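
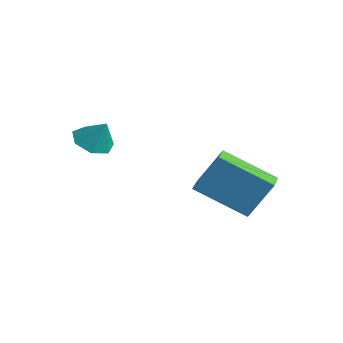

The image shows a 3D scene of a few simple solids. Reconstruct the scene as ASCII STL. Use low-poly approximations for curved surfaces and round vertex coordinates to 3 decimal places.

solid 
facet normal -0.480 -0.216 -0.850
outer loop
vertex -0.652 -2.797 -1.076
vertex -1.23 -2.393 -0.852
vertex -0.639 -2.177 -1.241
endloop
endfacet
facet normal 0.997 -0.002 0.071
outer loop
vertex -0.652 -2.797 -1.076
vertex -0.639 -2.177 -1.241
vertex -0.73 -2.167 0.032
endloop
endfacet
facet normal -0.480 -0.216 -0.850
outer loop
vertex -0.639 -2.177 -1.241
vertex -1.23 -2.393 -0.852
vertex -1.07 -1.719 -1.114
endloop
endfacet
facet normal 0.734 0.678 0.047
outer loop
vertex -0.639 -2.177 -1.241
vertex -1.07 -1.719 -1.114
vertex -0.73 -2.167 0.032
endloop
endfacet
facet normal -0.481 -0.216 -0.850
outer loop
vertex -1.07 -1.719 -1.114
vertex -1.23 -2.393 -0.852
vertex -1.622 -1.768 -0.789
endloop
endfacet
facet normal 0.113 0.936 0.333
outer loop
vertex -1.07 -1.719 -1.114
vertex -1.622 -1.768 -0.789
vertex -0.73 -2.167 0.032
endloop
endfacet
facet normal -0.480 -0.216 -0.850
outer loop
vertex -1.622 -1.768 -0.789
vertex -1.23 -2.393 -0.852
vertex -1.879 -2.288 -0.512
endloop
endfacet
facet normal -0.398 0.577 0.713
outer loop
vertex -1.622 -1.768 -0.789
vertex -1.879 -2.288 -0.512
vertex -0.73 -2.167 0.032
endloop
endfacet
facet normal -0.480 -0.216 -0.850
outer loop
vertex -1.879 -2.288 -0.512
vertex -1.23 -2.393 -0.852
vertex -1.647 -2.886 -0.491
endloop
endfacet
facet normal -0.413 -0.129 0.901
outer loop
vertex -1.879 -2.288 -0.512
vertex -1.647 -2.886 -0.491
vertex -0.73 -2.167 0.032
endloop
endfacet
facet normal -0.481 -0.216 -0.850
outer loop
vertex -1.647 -2.886 -0.491
vertex -1.23 -2.393 -0.852
vertex -1.101 -3.113 -0.742
endloop
endfacet
facet normal 0.078 -0.649 0.756
outer loop
vertex -1.647 -2.886 -0.491
vertex -1.101 -3.113 -0.742
vertex -0.73 -2.167 0.032
endloop
endfacet
facet normal -0.480 -0.216 -0.850
outer loop
vertex -1.101 -3.113 -0.742
vertex -1.23 -2.393 -0.852
vertex -0.652 -2.797 -1.076
endloop
endfacet
facet normal 0.706 -0.593 0.387
outer loop
vertex -1.101 -3.113 -0.742
vertex -0.652 -2.797 -1.076
vertex -0.73 -2.167 0.032
endloop
endfacet
facet normal -0.638 -0.588 0.496
outer loop
vertex 1.875 0.304 -1.062
vertex 1.159 0.956 -1.21
vertex 1.494 -0.422 -2.412
endloop
endfacet
facet normal 0.731 -0.665 0.151
outer loop
vertex 2.801 0.784 -3.43
vertex 1.875 0.304 -1.062
vertex 1.494 -0.422 -2.412
endloop
endfacet
facet normal -0.638 -0.589 0.497
outer loop
vertex 1.494 -0.422 -2.412
vertex 1.159 0.956 -1.21
vertex 0.777 0.23 -2.56
endloop
endfacet
facet normal -0.242 -0.460 -0.855
outer loop
vertex 0.777 0.23 -2.56
vertex 2.801 0.784 -3.43
vertex 1.494 -0.422 -2.412
endloop
endfacet
facet normal 0.242 0.459 0.855
outer loop
vertex 1.875 0.304 -1.062
vertex 2.466 2.162 -2.228
vertex 1.159 0.956 -1.21
endloop
endfacet
facet normal 0.731 -0.665 0.151
outer loop
vertex 3.183 1.51 -2.08
vertex 1.875 0.304 -1.062
vertex 2.801 0.784 -3.43
endloop
endfacet
facet normal 0.241 0.460 0.855
outer loop
vertex 3.183 1.51 -2.08
vertex 2.466 2.162 -2.228
vertex 1.875 0.304 -1.062
endloop
endfacet
facet normal -0.731 0.665 -0.151
outer loop
vertex 1.159 0.956 -1.21
vertex 2.466 2.162 -2.228
vertex 0.777 0.23 -2.56
endloop
endfacet
facet normal -0.242 -0.459 -0.855
outer loop
vertex 2.085 1.436 -3.578
vertex 2.801 0.784 -3.43
vertex 0.777 0.23 -2.56
endloop
endfacet
facet normal -0.731 0.665 -0.151
outer loop
vertex 0.777 0.23 -2.56
vertex 2.466 2.162 -2.228
vertex 2.085 1.436 -3.578
endloop
endfacet
facet normal 0.638 0.588 -0.497
outer loop
vertex 2.085 1.436 -3.578
vertex 3.183 1.51 -2.08
vertex 2.801 0.784 -3.43
endloop
endfacet
facet normal 0.638 0.589 -0.497
outer loop
vertex 2.466 2.162 -2.228
vertex 3.183 1.51 -2.08
vertex 2.085 1.436 -3.578
endloop
endfacet

endsolid


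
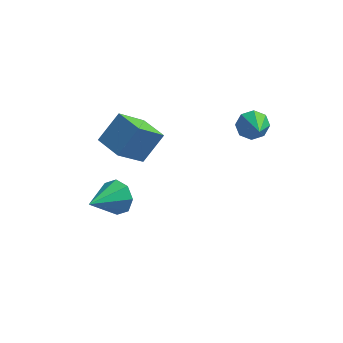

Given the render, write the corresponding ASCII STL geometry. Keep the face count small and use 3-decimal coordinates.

solid 
facet normal 0.422 0.801 -0.425
outer loop
vertex -1.948 -3.053 -0.758
vertex -2.423 -3.217 -1.54
vertex -2.579 -2.725 -0.767
endloop
endfacet
facet normal -0.006 0.015 1.000
outer loop
vertex -1.948 -3.053 -0.758
vertex -2.579 -2.725 -0.767
vertex -3.217 -4.723 -0.74
endloop
endfacet
facet normal 0.422 0.801 -0.425
outer loop
vertex -2.579 -2.725 -0.767
vertex -2.423 -3.217 -1.54
vertex -3.119 -2.685 -1.228
endloop
endfacet
facet normal -0.626 0.210 0.751
outer loop
vertex -2.579 -2.725 -0.767
vertex -3.119 -2.685 -1.228
vertex -3.217 -4.723 -0.74
endloop
endfacet
facet normal 0.422 0.801 -0.425
outer loop
vertex -3.119 -2.685 -1.228
vertex -2.423 -3.217 -1.54
vertex -3.252 -2.957 -1.873
endloop
endfacet
facet normal -0.982 0.087 0.166
outer loop
vertex -3.119 -2.685 -1.228
vertex -3.252 -2.957 -1.873
vertex -3.217 -4.723 -0.74
endloop
endfacet
facet normal 0.422 0.800 -0.426
outer loop
vertex -3.252 -2.957 -1.873
vertex -2.423 -3.217 -1.54
vertex -2.899 -3.382 -2.322
endloop
endfacet
facet normal -0.866 -0.282 -0.413
outer loop
vertex -3.252 -2.957 -1.873
vertex -2.899 -3.382 -2.322
vertex -3.217 -4.723 -0.74
endloop
endfacet
facet normal 0.422 0.801 -0.426
outer loop
vertex -2.899 -3.382 -2.322
vertex -2.423 -3.217 -1.54
vertex -2.267 -3.71 -2.313
endloop
endfacet
facet normal -0.344 -0.681 -0.646
outer loop
vertex -2.899 -3.382 -2.322
vertex -2.267 -3.71 -2.313
vertex -3.217 -4.723 -0.74
endloop
endfacet
facet normal 0.423 0.800 -0.425
outer loop
vertex -2.267 -3.71 -2.313
vertex -2.423 -3.217 -1.54
vertex -1.727 -3.75 -1.851
endloop
endfacet
facet normal 0.275 -0.875 -0.397
outer loop
vertex -2.267 -3.71 -2.313
vertex -1.727 -3.75 -1.851
vertex -3.217 -4.723 -0.74
endloop
endfacet
facet normal 0.423 0.800 -0.425
outer loop
vertex -1.727 -3.75 -1.851
vertex -2.423 -3.217 -1.54
vertex -1.595 -3.478 -1.207
endloop
endfacet
facet normal 0.632 -0.752 0.188
outer loop
vertex -1.727 -3.75 -1.851
vertex -1.595 -3.478 -1.207
vertex -3.217 -4.723 -0.74
endloop
endfacet
facet normal 0.423 0.800 -0.425
outer loop
vertex -1.595 -3.478 -1.207
vertex -2.423 -3.217 -1.54
vertex -1.948 -3.053 -0.758
endloop
endfacet
facet normal 0.515 -0.383 0.767
outer loop
vertex -1.595 -3.478 -1.207
vertex -1.948 -3.053 -0.758
vertex -3.217 -4.723 -0.74
endloop
endfacet
facet normal -0.421 -0.575 0.702
outer loop
vertex -1.773 -1.778 2.281
vertex -2.936 -0.929 2.278
vertex -2.47 -2.737 1.077
endloop
endfacet
facet normal 0.808 -0.590 0.002
outer loop
vertex -1.644 -1.611 -0.298
vertex -1.773 -1.778 2.281
vertex -2.47 -2.737 1.077
endloop
endfacet
facet normal -0.421 -0.575 0.702
outer loop
vertex -2.47 -2.737 1.077
vertex -2.936 -0.929 2.278
vertex -3.633 -1.888 1.074
endloop
endfacet
facet normal -0.412 -0.568 -0.713
outer loop
vertex -3.633 -1.888 1.074
vertex -1.644 -1.611 -0.298
vertex -2.47 -2.737 1.077
endloop
endfacet
facet normal 0.412 0.568 0.713
outer loop
vertex -1.773 -1.778 2.281
vertex -2.11 0.197 0.903
vertex -2.936 -0.929 2.278
endloop
endfacet
facet normal 0.808 -0.590 0.002
outer loop
vertex -0.947 -0.652 0.906
vertex -1.773 -1.778 2.281
vertex -1.644 -1.611 -0.298
endloop
endfacet
facet normal 0.412 0.568 0.713
outer loop
vertex -0.947 -0.652 0.906
vertex -2.11 0.197 0.903
vertex -1.773 -1.778 2.281
endloop
endfacet
facet normal -0.808 0.590 -0.002
outer loop
vertex -2.936 -0.929 2.278
vertex -2.11 0.197 0.903
vertex -3.633 -1.888 1.074
endloop
endfacet
facet normal -0.412 -0.568 -0.713
outer loop
vertex -2.807 -0.762 -0.301
vertex -1.644 -1.611 -0.298
vertex -3.633 -1.888 1.074
endloop
endfacet
facet normal -0.808 0.590 -0.002
outer loop
vertex -3.633 -1.888 1.074
vertex -2.11 0.197 0.903
vertex -2.807 -0.762 -0.301
endloop
endfacet
facet normal 0.421 0.575 -0.702
outer loop
vertex -2.807 -0.762 -0.301
vertex -0.947 -0.652 0.906
vertex -1.644 -1.611 -0.298
endloop
endfacet
facet normal 0.421 0.575 -0.702
outer loop
vertex -2.11 0.197 0.903
vertex -0.947 -0.652 0.906
vertex -2.807 -0.762 -0.301
endloop
endfacet
facet normal -0.368 0.776 -0.512
outer loop
vertex 3.548 -0.43 1.832
vertex 2.997 -0.332 2.376
vertex 3.72 -0.06 2.269
endloop
endfacet
facet normal 0.957 -0.219 -0.191
outer loop
vertex 3.548 -0.43 1.832
vertex 3.72 -0.06 2.269
vertex 3.563 -1.528 3.164
endloop
endfacet
facet normal -0.368 0.776 -0.512
outer loop
vertex 3.72 -0.06 2.269
vertex 2.997 -0.332 2.376
vertex 3.469 0.15 2.768
endloop
endfacet
facet normal 0.907 0.144 0.396
outer loop
vertex 3.72 -0.06 2.269
vertex 3.469 0.15 2.768
vertex 3.563 -1.528 3.164
endloop
endfacet
facet normal -0.368 0.776 -0.512
outer loop
vertex 3.469 0.15 2.768
vertex 2.997 -0.332 2.376
vertex 2.941 0.077 3.037
endloop
endfacet
facet normal 0.416 0.231 0.879
outer loop
vertex 3.469 0.15 2.768
vertex 2.941 0.077 3.037
vertex 3.563 -1.528 3.164
endloop
endfacet
facet normal -0.368 0.777 -0.512
outer loop
vertex 2.941 0.077 3.037
vertex 2.997 -0.332 2.376
vertex 2.446 -0.235 2.919
endloop
endfacet
facet normal -0.226 -0.010 0.974
outer loop
vertex 2.941 0.077 3.037
vertex 2.446 -0.235 2.919
vertex 3.563 -1.528 3.164
endloop
endfacet
facet normal -0.368 0.776 -0.512
outer loop
vertex 2.446 -0.235 2.919
vertex 2.997 -0.332 2.376
vertex 2.274 -0.604 2.483
endloop
endfacet
facet normal -0.645 -0.439 0.626
outer loop
vertex 2.446 -0.235 2.919
vertex 2.274 -0.604 2.483
vertex 3.563 -1.528 3.164
endloop
endfacet
facet normal -0.368 0.776 -0.512
outer loop
vertex 2.274 -0.604 2.483
vertex 2.997 -0.332 2.376
vertex 2.525 -0.814 1.984
endloop
endfacet
facet normal -0.595 -0.802 0.038
outer loop
vertex 2.274 -0.604 2.483
vertex 2.525 -0.814 1.984
vertex 3.563 -1.528 3.164
endloop
endfacet
facet normal -0.368 0.776 -0.512
outer loop
vertex 2.525 -0.814 1.984
vertex 2.997 -0.332 2.376
vertex 3.053 -0.742 1.714
endloop
endfacet
facet normal -0.106 -0.889 -0.445
outer loop
vertex 2.525 -0.814 1.984
vertex 3.053 -0.742 1.714
vertex 3.563 -1.528 3.164
endloop
endfacet
facet normal -0.367 0.776 -0.512
outer loop
vertex 3.053 -0.742 1.714
vertex 2.997 -0.332 2.376
vertex 3.548 -0.43 1.832
endloop
endfacet
facet normal 0.537 -0.648 -0.540
outer loop
vertex 3.053 -0.742 1.714
vertex 3.548 -0.43 1.832
vertex 3.563 -1.528 3.164
endloop
endfacet

endsolid


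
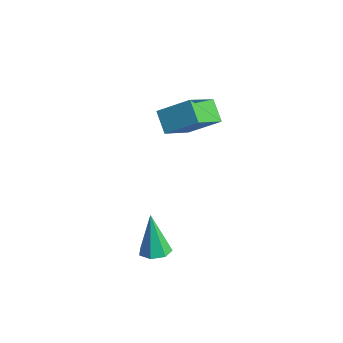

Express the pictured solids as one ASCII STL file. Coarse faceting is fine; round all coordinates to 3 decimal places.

solid 
facet normal 0.206 -0.006 -0.978
outer loop
vertex 3.62 -3.037 -1.895
vertex 3.177 -2.614 -1.991
vertex 3.777 -2.524 -1.865
endloop
endfacet
facet normal 0.833 -0.283 0.476
outer loop
vertex 3.62 -3.037 -1.895
vertex 3.777 -2.524 -1.865
vertex 2.803 -2.606 -0.209
endloop
endfacet
facet normal 0.206 -0.004 -0.979
outer loop
vertex 3.777 -2.524 -1.865
vertex 3.177 -2.614 -1.991
vertex 3.482 -2.078 -1.929
endloop
endfacet
facet normal 0.715 0.537 0.447
outer loop
vertex 3.777 -2.524 -1.865
vertex 3.482 -2.078 -1.929
vertex 2.803 -2.606 -0.209
endloop
endfacet
facet normal 0.205 -0.004 -0.979
outer loop
vertex 3.482 -2.078 -1.929
vertex 3.177 -2.614 -1.991
vertex 2.958 -2.036 -2.039
endloop
endfacet
facet normal 0.014 0.954 0.298
outer loop
vertex 3.482 -2.078 -1.929
vertex 2.958 -2.036 -2.039
vertex 2.803 -2.606 -0.209
endloop
endfacet
facet normal 0.205 -0.004 -0.979
outer loop
vertex 2.958 -2.036 -2.039
vertex 3.177 -2.614 -1.991
vertex 2.598 -2.43 -2.113
endloop
endfacet
facet normal -0.744 0.653 0.140
outer loop
vertex 2.958 -2.036 -2.039
vertex 2.598 -2.43 -2.113
vertex 2.803 -2.606 -0.209
endloop
endfacet
facet normal 0.204 -0.006 -0.979
outer loop
vertex 2.598 -2.43 -2.113
vertex 3.177 -2.614 -1.991
vertex 2.674 -2.962 -2.094
endloop
endfacet
facet normal -0.986 -0.138 0.093
outer loop
vertex 2.598 -2.43 -2.113
vertex 2.674 -2.962 -2.094
vertex 2.803 -2.606 -0.209
endloop
endfacet
facet normal 0.204 -0.005 -0.979
outer loop
vertex 2.674 -2.962 -2.094
vertex 3.177 -2.614 -1.991
vertex 3.129 -3.232 -1.998
endloop
endfacet
facet normal -0.530 -0.826 0.192
outer loop
vertex 2.674 -2.962 -2.094
vertex 3.129 -3.232 -1.998
vertex 2.803 -2.606 -0.209
endloop
endfacet
facet normal 0.207 -0.005 -0.978
outer loop
vertex 3.129 -3.232 -1.998
vertex 3.177 -2.614 -1.991
vertex 3.62 -3.037 -1.895
endloop
endfacet
facet normal 0.278 -0.890 0.362
outer loop
vertex 3.129 -3.232 -1.998
vertex 3.62 -3.037 -1.895
vertex 2.803 -2.606 -0.209
endloop
endfacet
facet normal -0.754 0.078 0.652
outer loop
vertex -0.963 1.024 2.261
vertex -1.555 2.363 1.416
vertex -1.846 0.062 1.355
endloop
endfacet
facet normal 0.351 -0.792 0.500
outer loop
vertex -1.025 -0.023 0.644
vertex -0.963 1.024 2.261
vertex -1.846 0.062 1.355
endloop
endfacet
facet normal -0.753 0.078 0.653
outer loop
vertex -1.846 0.062 1.355
vertex -1.555 2.363 1.416
vertex -2.439 1.4 0.511
endloop
endfacet
facet normal -0.556 -0.606 -0.569
outer loop
vertex -2.439 1.4 0.511
vertex -1.025 -0.023 0.644
vertex -1.846 0.062 1.355
endloop
endfacet
facet normal 0.556 0.605 0.570
outer loop
vertex -0.963 1.024 2.261
vertex -0.734 2.278 0.705
vertex -1.555 2.363 1.416
endloop
endfacet
facet normal 0.352 -0.792 0.499
outer loop
vertex -0.141 0.94 1.549
vertex -0.963 1.024 2.261
vertex -1.025 -0.023 0.644
endloop
endfacet
facet normal 0.555 0.606 0.570
outer loop
vertex -0.141 0.94 1.549
vertex -0.734 2.278 0.705
vertex -0.963 1.024 2.261
endloop
endfacet
facet normal -0.351 0.792 -0.500
outer loop
vertex -1.555 2.363 1.416
vertex -0.734 2.278 0.705
vertex -2.439 1.4 0.511
endloop
endfacet
facet normal -0.556 -0.605 -0.570
outer loop
vertex -1.617 1.316 -0.201
vertex -1.025 -0.023 0.644
vertex -2.439 1.4 0.511
endloop
endfacet
facet normal -0.351 0.792 -0.499
outer loop
vertex -2.439 1.4 0.511
vertex -0.734 2.278 0.705
vertex -1.617 1.316 -0.201
endloop
endfacet
facet normal 0.754 -0.079 -0.653
outer loop
vertex -1.617 1.316 -0.201
vertex -0.141 0.94 1.549
vertex -1.025 -0.023 0.644
endloop
endfacet
facet normal 0.754 -0.077 -0.652
outer loop
vertex -0.734 2.278 0.705
vertex -0.141 0.94 1.549
vertex -1.617 1.316 -0.201
endloop
endfacet

endsolid


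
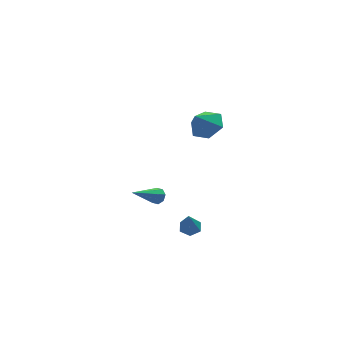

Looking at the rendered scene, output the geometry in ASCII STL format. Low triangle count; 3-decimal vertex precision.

solid 
facet normal 0.545 0.369 -0.753
outer loop
vertex 3.278 -1.011 3.457
vertex 2.637 -0.368 3.308
vertex 3.329 -0.201 3.891
endloop
endfacet
facet normal 0.396 -0.453 0.799
outer loop
vertex 3.278 -1.011 3.457
vertex 3.329 -0.201 3.891
vertex 1.983 -0.812 4.212
endloop
endfacet
facet normal 0.545 0.370 -0.753
outer loop
vertex 3.329 -0.201 3.891
vertex 2.637 -0.368 3.308
vertex 2.687 0.441 3.742
endloop
endfacet
facet normal 0.087 0.307 0.948
outer loop
vertex 3.329 -0.201 3.891
vertex 2.687 0.441 3.742
vertex 1.983 -0.812 4.212
endloop
endfacet
facet normal 0.544 0.370 -0.753
outer loop
vertex 2.687 0.441 3.742
vertex 2.637 -0.368 3.308
vertex 1.995 0.274 3.16
endloop
endfacet
facet normal -0.610 0.555 0.566
outer loop
vertex 2.687 0.441 3.742
vertex 1.995 0.274 3.16
vertex 1.983 -0.812 4.212
endloop
endfacet
facet normal 0.544 0.370 -0.753
outer loop
vertex 1.995 0.274 3.16
vertex 2.637 -0.368 3.308
vertex 1.944 -0.535 2.726
endloop
endfacet
facet normal -0.998 0.044 0.034
outer loop
vertex 1.995 0.274 3.16
vertex 1.944 -0.535 2.726
vertex 1.983 -0.812 4.212
endloop
endfacet
facet normal 0.544 0.369 -0.754
outer loop
vertex 1.944 -0.535 2.726
vertex 2.637 -0.368 3.308
vertex 2.586 -1.178 2.874
endloop
endfacet
facet normal -0.690 -0.715 -0.115
outer loop
vertex 1.944 -0.535 2.726
vertex 2.586 -1.178 2.874
vertex 1.983 -0.812 4.212
endloop
endfacet
facet normal 0.545 0.369 -0.753
outer loop
vertex 2.586 -1.178 2.874
vertex 2.637 -0.368 3.308
vertex 3.278 -1.011 3.457
endloop
endfacet
facet normal 0.008 -0.964 0.267
outer loop
vertex 2.586 -1.178 2.874
vertex 3.278 -1.011 3.457
vertex 1.983 -0.812 4.212
endloop
endfacet
facet normal 0.141 0.523 -0.841
outer loop
vertex 2.317 -0.655 -3.28
vertex 1.792 -0.791 -3.453
vertex 1.877 -0.319 -3.145
endloop
endfacet
facet normal 0.551 0.435 0.713
outer loop
vertex 2.317 -0.655 -3.28
vertex 1.877 -0.319 -3.145
vertex 1.568 -1.629 -2.107
endloop
endfacet
facet normal 0.139 0.524 -0.841
outer loop
vertex 1.877 -0.319 -3.145
vertex 1.792 -0.791 -3.453
vertex 1.351 -0.456 -3.317
endloop
endfacet
facet normal -0.385 0.627 0.677
outer loop
vertex 1.877 -0.319 -3.145
vertex 1.351 -0.456 -3.317
vertex 1.568 -1.629 -2.107
endloop
endfacet
facet normal 0.139 0.524 -0.841
outer loop
vertex 1.351 -0.456 -3.317
vertex 1.792 -0.791 -3.453
vertex 1.266 -0.928 -3.625
endloop
endfacet
facet normal -0.977 0.038 0.212
outer loop
vertex 1.351 -0.456 -3.317
vertex 1.266 -0.928 -3.625
vertex 1.568 -1.629 -2.107
endloop
endfacet
facet normal 0.139 0.523 -0.841
outer loop
vertex 1.266 -0.928 -3.625
vertex 1.792 -0.791 -3.453
vertex 1.706 -1.263 -3.761
endloop
endfacet
facet normal -0.633 -0.743 -0.217
outer loop
vertex 1.266 -0.928 -3.625
vertex 1.706 -1.263 -3.761
vertex 1.568 -1.629 -2.107
endloop
endfacet
facet normal 0.141 0.523 -0.841
outer loop
vertex 1.706 -1.263 -3.761
vertex 1.792 -0.791 -3.453
vertex 2.232 -1.127 -3.588
endloop
endfacet
facet normal 0.302 -0.936 -0.182
outer loop
vertex 1.706 -1.263 -3.761
vertex 2.232 -1.127 -3.588
vertex 1.568 -1.629 -2.107
endloop
endfacet
facet normal 0.141 0.523 -0.841
outer loop
vertex 2.232 -1.127 -3.588
vertex 1.792 -0.791 -3.453
vertex 2.317 -0.655 -3.28
endloop
endfacet
facet normal 0.894 -0.346 0.284
outer loop
vertex 2.232 -1.127 -3.588
vertex 2.317 -0.655 -3.28
vertex 1.568 -1.629 -2.107
endloop
endfacet
facet normal 0.717 0.479 -0.506
outer loop
vertex 0.82 1.574 -2.204
vertex 0.558 1.52 -2.626
vertex 0.581 1.866 -2.266
endloop
endfacet
facet normal 0.133 0.309 0.942
outer loop
vertex 0.82 1.574 -2.204
vertex 0.581 1.866 -2.266
vertex -0.818 0.6 -1.654
endloop
endfacet
facet normal 0.717 0.479 -0.506
outer loop
vertex 0.581 1.866 -2.266
vertex 0.558 1.52 -2.626
vertex 0.328 1.956 -2.539
endloop
endfacet
facet normal -0.384 0.710 0.590
outer loop
vertex 0.581 1.866 -2.266
vertex 0.328 1.956 -2.539
vertex -0.818 0.6 -1.654
endloop
endfacet
facet normal 0.717 0.479 -0.507
outer loop
vertex 0.328 1.956 -2.539
vertex 0.558 1.52 -2.626
vertex 0.21 1.79 -2.863
endloop
endfacet
facet normal -0.776 0.630 -0.040
outer loop
vertex 0.328 1.956 -2.539
vertex 0.21 1.79 -2.863
vertex -0.818 0.6 -1.654
endloop
endfacet
facet normal 0.717 0.479 -0.506
outer loop
vertex 0.21 1.79 -2.863
vertex 0.558 1.52 -2.626
vertex 0.296 1.466 -3.048
endloop
endfacet
facet normal -0.809 0.114 -0.576
outer loop
vertex 0.21 1.79 -2.863
vertex 0.296 1.466 -3.048
vertex -0.818 0.6 -1.654
endloop
endfacet
facet normal 0.717 0.479 -0.506
outer loop
vertex 0.296 1.466 -3.048
vertex 0.558 1.52 -2.626
vertex 0.535 1.174 -2.986
endloop
endfacet
facet normal -0.468 -0.533 -0.705
outer loop
vertex 0.296 1.466 -3.048
vertex 0.535 1.174 -2.986
vertex -0.818 0.6 -1.654
endloop
endfacet
facet normal 0.716 0.480 -0.507
outer loop
vertex 0.535 1.174 -2.986
vertex 0.558 1.52 -2.626
vertex 0.788 1.085 -2.713
endloop
endfacet
facet normal 0.050 -0.935 -0.352
outer loop
vertex 0.535 1.174 -2.986
vertex 0.788 1.085 -2.713
vertex -0.818 0.6 -1.654
endloop
endfacet
facet normal 0.717 0.480 -0.506
outer loop
vertex 0.788 1.085 -2.713
vertex 0.558 1.52 -2.626
vertex 0.906 1.25 -2.389
endloop
endfacet
facet normal 0.440 -0.855 0.275
outer loop
vertex 0.788 1.085 -2.713
vertex 0.906 1.25 -2.389
vertex -0.818 0.6 -1.654
endloop
endfacet
facet normal 0.717 0.479 -0.506
outer loop
vertex 0.906 1.25 -2.389
vertex 0.558 1.52 -2.626
vertex 0.82 1.574 -2.204
endloop
endfacet
facet normal 0.474 -0.338 0.813
outer loop
vertex 0.906 1.25 -2.389
vertex 0.82 1.574 -2.204
vertex -0.818 0.6 -1.654
endloop
endfacet

endsolid


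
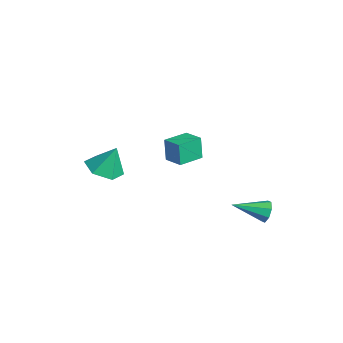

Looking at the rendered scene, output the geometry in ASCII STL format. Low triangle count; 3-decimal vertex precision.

solid 
facet normal -0.131 -0.378 -0.917
outer loop
vertex -2.737 -2.771 0.407
vertex -3.336 -2.028 0.186
vertex -2.374 -1.948 0.016
endloop
endfacet
facet normal 0.862 -0.150 0.484
outer loop
vertex -2.737 -2.771 0.407
vertex -2.374 -1.948 0.016
vertex -3.144 -1.472 1.534
endloop
endfacet
facet normal -0.131 -0.377 -0.917
outer loop
vertex -2.374 -1.948 0.016
vertex -3.336 -2.028 0.186
vertex -2.974 -1.205 -0.204
endloop
endfacet
facet normal 0.741 0.649 0.172
outer loop
vertex -2.374 -1.948 0.016
vertex -2.974 -1.205 -0.204
vertex -3.144 -1.472 1.534
endloop
endfacet
facet normal -0.131 -0.377 -0.917
outer loop
vertex -2.974 -1.205 -0.204
vertex -3.336 -2.028 0.186
vertex -3.936 -1.284 -0.034
endloop
endfacet
facet normal -0.055 0.988 0.146
outer loop
vertex -2.974 -1.205 -0.204
vertex -3.936 -1.284 -0.034
vertex -3.144 -1.472 1.534
endloop
endfacet
facet normal -0.131 -0.377 -0.917
outer loop
vertex -3.936 -1.284 -0.034
vertex -3.336 -2.028 0.186
vertex -4.298 -2.107 0.356
endloop
endfacet
facet normal -0.732 0.527 0.433
outer loop
vertex -3.936 -1.284 -0.034
vertex -4.298 -2.107 0.356
vertex -3.144 -1.472 1.534
endloop
endfacet
facet normal -0.131 -0.378 -0.916
outer loop
vertex -4.298 -2.107 0.356
vertex -3.336 -2.028 0.186
vertex -3.699 -2.85 0.577
endloop
endfacet
facet normal -0.611 -0.271 0.744
outer loop
vertex -4.298 -2.107 0.356
vertex -3.699 -2.85 0.577
vertex -3.144 -1.472 1.534
endloop
endfacet
facet normal -0.131 -0.378 -0.916
outer loop
vertex -3.699 -2.85 0.577
vertex -3.336 -2.028 0.186
vertex -2.737 -2.771 0.407
endloop
endfacet
facet normal 0.186 -0.610 0.770
outer loop
vertex -3.699 -2.85 0.577
vertex -2.737 -2.771 0.407
vertex -3.144 -1.472 1.534
endloop
endfacet
facet normal 0.230 0.907 -0.353
outer loop
vertex 2.914 3.566 0.4
vertex 2.508 3.494 -0.05
vertex 2.489 3.719 0.516
endloop
endfacet
facet normal 0.248 -0.044 0.968
outer loop
vertex 2.914 3.566 0.4
vertex 2.489 3.719 0.516
vertex 2.132 2.006 0.53
endloop
endfacet
facet normal 0.229 0.907 -0.353
outer loop
vertex 2.489 3.719 0.516
vertex 2.508 3.494 -0.05
vertex 2.075 3.74 0.301
endloop
endfacet
facet normal -0.454 0.102 0.885
outer loop
vertex 2.489 3.719 0.516
vertex 2.075 3.74 0.301
vertex 2.132 2.006 0.53
endloop
endfacet
facet normal 0.230 0.907 -0.352
outer loop
vertex 2.075 3.74 0.301
vertex 2.508 3.494 -0.05
vertex 1.915 3.617 -0.12
endloop
endfacet
facet normal -0.936 0.016 0.351
outer loop
vertex 2.075 3.74 0.301
vertex 1.915 3.617 -0.12
vertex 2.132 2.006 0.53
endloop
endfacet
facet normal 0.230 0.907 -0.354
outer loop
vertex 1.915 3.617 -0.12
vertex 2.508 3.494 -0.05
vertex 2.103 3.421 -0.5
endloop
endfacet
facet normal -0.913 -0.253 -0.321
outer loop
vertex 1.915 3.617 -0.12
vertex 2.103 3.421 -0.5
vertex 2.132 2.006 0.53
endloop
endfacet
facet normal 0.230 0.907 -0.354
outer loop
vertex 2.103 3.421 -0.5
vertex 2.508 3.494 -0.05
vertex 2.528 3.268 -0.616
endloop
endfacet
facet normal -0.398 -0.545 -0.738
outer loop
vertex 2.103 3.421 -0.5
vertex 2.528 3.268 -0.616
vertex 2.132 2.006 0.53
endloop
endfacet
facet normal 0.230 0.907 -0.354
outer loop
vertex 2.528 3.268 -0.616
vertex 2.508 3.494 -0.05
vertex 2.942 3.247 -0.401
endloop
endfacet
facet normal 0.305 -0.691 -0.655
outer loop
vertex 2.528 3.268 -0.616
vertex 2.942 3.247 -0.401
vertex 2.132 2.006 0.53
endloop
endfacet
facet normal 0.231 0.907 -0.353
outer loop
vertex 2.942 3.247 -0.401
vertex 2.508 3.494 -0.05
vertex 3.102 3.37 0.02
endloop
endfacet
facet normal 0.787 -0.605 -0.122
outer loop
vertex 2.942 3.247 -0.401
vertex 3.102 3.37 0.02
vertex 2.132 2.006 0.53
endloop
endfacet
facet normal 0.231 0.907 -0.353
outer loop
vertex 3.102 3.37 0.02
vertex 2.508 3.494 -0.05
vertex 2.914 3.566 0.4
endloop
endfacet
facet normal 0.763 -0.337 0.551
outer loop
vertex 3.102 3.37 0.02
vertex 2.914 3.566 0.4
vertex 2.132 2.006 0.53
endloop
endfacet
facet normal -0.920 -0.346 -0.183
outer loop
vertex -0.554 -0.114 3.489
vertex -0.979 1.068 3.389
vertex -0.323 -0.127 2.352
endloop
endfacet
facet normal 0.337 -0.938 0.079
outer loop
vertex 0.579 0.212 2.531
vertex -0.554 -0.114 3.489
vertex -0.323 -0.127 2.352
endloop
endfacet
facet normal -0.920 -0.346 -0.183
outer loop
vertex -0.323 -0.127 2.352
vertex -0.979 1.068 3.389
vertex -0.748 1.055 2.252
endloop
endfacet
facet normal 0.199 -0.011 -0.980
outer loop
vertex -0.748 1.055 2.252
vertex 0.579 0.212 2.531
vertex -0.323 -0.127 2.352
endloop
endfacet
facet normal -0.199 0.011 0.980
outer loop
vertex -0.554 -0.114 3.489
vertex -0.077 1.407 3.568
vertex -0.979 1.068 3.389
endloop
endfacet
facet normal 0.337 -0.938 0.079
outer loop
vertex 0.348 0.225 3.668
vertex -0.554 -0.114 3.489
vertex 0.579 0.212 2.531
endloop
endfacet
facet normal -0.199 0.011 0.980
outer loop
vertex 0.348 0.225 3.668
vertex -0.077 1.407 3.568
vertex -0.554 -0.114 3.489
endloop
endfacet
facet normal -0.337 0.938 -0.079
outer loop
vertex -0.979 1.068 3.389
vertex -0.077 1.407 3.568
vertex -0.748 1.055 2.252
endloop
endfacet
facet normal 0.199 -0.011 -0.980
outer loop
vertex 0.154 1.394 2.431
vertex 0.579 0.212 2.531
vertex -0.748 1.055 2.252
endloop
endfacet
facet normal -0.337 0.938 -0.079
outer loop
vertex -0.748 1.055 2.252
vertex -0.077 1.407 3.568
vertex 0.154 1.394 2.431
endloop
endfacet
facet normal 0.920 0.346 0.183
outer loop
vertex 0.154 1.394 2.431
vertex 0.348 0.225 3.668
vertex 0.579 0.212 2.531
endloop
endfacet
facet normal 0.920 0.346 0.183
outer loop
vertex -0.077 1.407 3.568
vertex 0.348 0.225 3.668
vertex 0.154 1.394 2.431
endloop
endfacet

endsolid


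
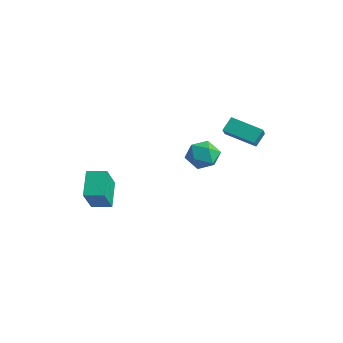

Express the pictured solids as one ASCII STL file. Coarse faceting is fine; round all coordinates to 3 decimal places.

solid 
facet normal -0.834 -0.464 0.301
outer loop
vertex 1.513 2.426 1.287
vertex 1.379 3.157 2.043
vertex 0.798 3.165 0.444
endloop
endfacet
facet normal 0.127 -0.690 -0.713
outer loop
vertex 2.481 4.103 -0.163
vertex 1.513 2.426 1.287
vertex 0.798 3.165 0.444
endloop
endfacet
facet normal -0.833 -0.464 0.300
outer loop
vertex 0.798 3.165 0.444
vertex 1.379 3.157 2.043
vertex 0.663 3.897 1.2
endloop
endfacet
facet normal -0.538 0.555 -0.634
outer loop
vertex 0.663 3.897 1.2
vertex 2.481 4.103 -0.163
vertex 0.798 3.165 0.444
endloop
endfacet
facet normal 0.538 -0.556 0.633
outer loop
vertex 1.513 2.426 1.287
vertex 3.062 4.095 1.436
vertex 1.379 3.157 2.043
endloop
endfacet
facet normal 0.127 -0.690 -0.713
outer loop
vertex 3.197 3.363 0.68
vertex 1.513 2.426 1.287
vertex 2.481 4.103 -0.163
endloop
endfacet
facet normal 0.538 -0.556 0.634
outer loop
vertex 3.197 3.363 0.68
vertex 3.062 4.095 1.436
vertex 1.513 2.426 1.287
endloop
endfacet
facet normal -0.127 0.689 0.713
outer loop
vertex 1.379 3.157 2.043
vertex 3.062 4.095 1.436
vertex 0.663 3.897 1.2
endloop
endfacet
facet normal -0.538 0.556 -0.633
outer loop
vertex 2.347 4.834 0.593
vertex 2.481 4.103 -0.163
vertex 0.663 3.897 1.2
endloop
endfacet
facet normal -0.127 0.690 0.713
outer loop
vertex 0.663 3.897 1.2
vertex 3.062 4.095 1.436
vertex 2.347 4.834 0.593
endloop
endfacet
facet normal 0.833 0.464 -0.301
outer loop
vertex 2.347 4.834 0.593
vertex 3.197 3.363 0.68
vertex 2.481 4.103 -0.163
endloop
endfacet
facet normal 0.833 0.464 -0.300
outer loop
vertex 3.062 4.095 1.436
vertex 3.197 3.363 0.68
vertex 2.347 4.834 0.593
endloop
endfacet
facet normal -0.364 0.494 -0.789
outer loop
vertex -4.049 -2.576 -3.866
vertex -3.174 -1.735 -3.743
vertex -2.938 -3.566 -4.998
endloop
endfacet
facet normal -0.718 -0.689 -0.102
outer loop
vertex -2.146 -4.645 -3.277
vertex -4.049 -2.576 -3.866
vertex -2.938 -3.566 -4.998
endloop
endfacet
facet normal -0.364 0.494 -0.790
outer loop
vertex -2.938 -3.566 -4.998
vertex -3.174 -1.735 -3.743
vertex -2.063 -2.726 -4.875
endloop
endfacet
facet normal 0.594 -0.530 -0.605
outer loop
vertex -2.063 -2.726 -4.875
vertex -2.146 -4.645 -3.277
vertex -2.938 -3.566 -4.998
endloop
endfacet
facet normal -0.594 0.530 0.605
outer loop
vertex -4.049 -2.576 -3.866
vertex -2.382 -2.814 -2.022
vertex -3.174 -1.735 -3.743
endloop
endfacet
facet normal -0.718 -0.689 -0.101
outer loop
vertex -3.257 -3.654 -2.145
vertex -4.049 -2.576 -3.866
vertex -2.146 -4.645 -3.277
endloop
endfacet
facet normal -0.594 0.530 0.605
outer loop
vertex -3.257 -3.654 -2.145
vertex -2.382 -2.814 -2.022
vertex -4.049 -2.576 -3.866
endloop
endfacet
facet normal 0.718 0.689 0.102
outer loop
vertex -3.174 -1.735 -3.743
vertex -2.382 -2.814 -2.022
vertex -2.063 -2.726 -4.875
endloop
endfacet
facet normal 0.594 -0.530 -0.605
outer loop
vertex -1.271 -3.804 -3.154
vertex -2.146 -4.645 -3.277
vertex -2.063 -2.726 -4.875
endloop
endfacet
facet normal 0.717 0.689 0.101
outer loop
vertex -2.063 -2.726 -4.875
vertex -2.382 -2.814 -2.022
vertex -1.271 -3.804 -3.154
endloop
endfacet
facet normal 0.364 -0.494 0.790
outer loop
vertex -1.271 -3.804 -3.154
vertex -3.257 -3.654 -2.145
vertex -2.146 -4.645 -3.277
endloop
endfacet
facet normal 0.364 -0.494 0.789
outer loop
vertex -2.382 -2.814 -2.022
vertex -3.257 -3.654 -2.145
vertex -1.271 -3.804 -3.154
endloop
endfacet
facet normal -0.678 0.646 0.351
outer loop
vertex 3.188 0.322 1.043
vertex 2.604 -0.488 1.404
vertex 3.344 -0.049 2.026
endloop
endfacet
facet normal -0.025 0.934 0.357
outer loop
vertex 3.188 0.322 1.043
vertex 3.344 -0.049 2.026
vertex 4.176 0.206 1.417
endloop
endfacet
facet normal 0.226 0.923 -0.312
outer loop
vertex 3.188 0.322 1.043
vertex 4.176 0.206 1.417
vertex 3.95 -0.076 0.419
endloop
endfacet
facet normal -0.271 0.627 -0.731
outer loop
vertex 3.188 0.322 1.043
vertex 3.95 -0.076 0.419
vertex 2.979 -0.505 0.411
endloop
endfacet
facet normal -0.830 0.455 -0.321
outer loop
vertex 3.188 0.322 1.043
vertex 2.979 -0.505 0.411
vertex 2.604 -0.488 1.404
endloop
endfacet
facet normal 0.395 0.520 0.757
outer loop
vertex 4.176 0.206 1.417
vertex 3.344 -0.049 2.026
vertex 4.201 -0.675 2.009
endloop
endfacet
facet normal -0.661 0.054 0.748
outer loop
vertex 3.344 -0.049 2.026
vertex 2.604 -0.488 1.404
vertex 3.23 -1.104 2.001
endloop
endfacet
facet normal -0.907 -0.253 -0.338
outer loop
vertex 2.604 -0.488 1.404
vertex 2.979 -0.505 0.411
vertex 3.004 -1.386 1.003
endloop
endfacet
facet normal -0.002 0.024 -1.000
outer loop
vertex 2.979 -0.505 0.411
vertex 3.95 -0.076 0.419
vertex 3.836 -1.131 0.394
endloop
endfacet
facet normal 0.802 0.502 -0.323
outer loop
vertex 3.95 -0.076 0.419
vertex 4.176 0.206 1.417
vertex 4.576 -0.692 1.016
endloop
endfacet
facet normal 0.271 -0.627 0.731
outer loop
vertex 3.992 -1.502 1.377
vertex 4.201 -0.675 2.009
vertex 3.23 -1.104 2.001
endloop
endfacet
facet normal -0.226 -0.923 0.312
outer loop
vertex 3.992 -1.502 1.377
vertex 3.23 -1.104 2.001
vertex 3.004 -1.386 1.003
endloop
endfacet
facet normal 0.025 -0.934 -0.357
outer loop
vertex 3.992 -1.502 1.377
vertex 3.004 -1.386 1.003
vertex 3.836 -1.131 0.394
endloop
endfacet
facet normal 0.678 -0.646 -0.351
outer loop
vertex 3.992 -1.502 1.377
vertex 3.836 -1.131 0.394
vertex 4.576 -0.692 1.016
endloop
endfacet
facet normal 0.830 -0.455 0.321
outer loop
vertex 3.992 -1.502 1.377
vertex 4.576 -0.692 1.016
vertex 4.201 -0.675 2.009
endloop
endfacet
facet normal 0.002 -0.024 1.000
outer loop
vertex 3.23 -1.104 2.001
vertex 4.201 -0.675 2.009
vertex 3.344 -0.049 2.026
endloop
endfacet
facet normal -0.802 -0.502 0.323
outer loop
vertex 3.004 -1.386 1.003
vertex 3.23 -1.104 2.001
vertex 2.604 -0.488 1.404
endloop
endfacet
facet normal -0.395 -0.520 -0.757
outer loop
vertex 3.836 -1.131 0.394
vertex 3.004 -1.386 1.003
vertex 2.979 -0.505 0.411
endloop
endfacet
facet normal 0.661 -0.054 -0.748
outer loop
vertex 4.576 -0.692 1.016
vertex 3.836 -1.131 0.394
vertex 3.95 -0.076 0.419
endloop
endfacet
facet normal 0.907 0.253 0.338
outer loop
vertex 4.201 -0.675 2.009
vertex 4.576 -0.692 1.016
vertex 4.176 0.206 1.417
endloop
endfacet

endsolid


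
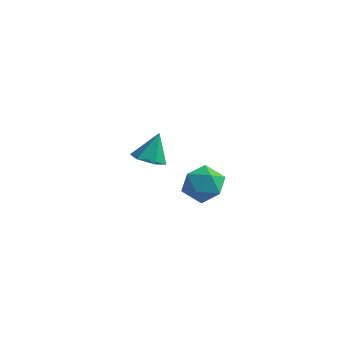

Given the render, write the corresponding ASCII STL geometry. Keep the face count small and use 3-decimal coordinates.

solid 
facet normal -0.099 -0.448 -0.888
outer loop
vertex 4.109 -3.221 2.758
vertex 3.578 -2.82 2.615
vertex 4.207 -2.624 2.446
endloop
endfacet
facet normal 0.933 0.034 0.359
outer loop
vertex 4.109 -3.221 2.758
vertex 4.207 -2.624 2.446
vertex 3.702 -2.26 3.725
endloop
endfacet
facet normal -0.099 -0.449 -0.888
outer loop
vertex 4.207 -2.624 2.446
vertex 3.578 -2.82 2.615
vertex 3.677 -2.224 2.303
endloop
endfacet
facet normal 0.601 0.799 0.010
outer loop
vertex 4.207 -2.624 2.446
vertex 3.677 -2.224 2.303
vertex 3.702 -2.26 3.725
endloop
endfacet
facet normal -0.100 -0.448 -0.888
outer loop
vertex 3.677 -2.224 2.303
vertex 3.578 -2.82 2.615
vertex 3.048 -2.419 2.472
endloop
endfacet
facet normal -0.289 0.957 0.029
outer loop
vertex 3.677 -2.224 2.303
vertex 3.048 -2.419 2.472
vertex 3.702 -2.26 3.725
endloop
endfacet
facet normal -0.098 -0.447 -0.889
outer loop
vertex 3.048 -2.419 2.472
vertex 3.578 -2.82 2.615
vertex 2.949 -3.016 2.783
endloop
endfacet
facet normal -0.848 0.348 0.399
outer loop
vertex 3.048 -2.419 2.472
vertex 2.949 -3.016 2.783
vertex 3.702 -2.26 3.725
endloop
endfacet
facet normal -0.098 -0.448 -0.889
outer loop
vertex 2.949 -3.016 2.783
vertex 3.578 -2.82 2.615
vertex 3.48 -3.416 2.926
endloop
endfacet
facet normal -0.516 -0.418 0.748
outer loop
vertex 2.949 -3.016 2.783
vertex 3.48 -3.416 2.926
vertex 3.702 -2.26 3.725
endloop
endfacet
facet normal -0.099 -0.448 -0.889
outer loop
vertex 3.48 -3.416 2.926
vertex 3.578 -2.82 2.615
vertex 4.109 -3.221 2.758
endloop
endfacet
facet normal 0.373 -0.575 0.728
outer loop
vertex 3.48 -3.416 2.926
vertex 4.109 -3.221 2.758
vertex 3.702 -2.26 3.725
endloop
endfacet
facet normal -0.105 -0.061 0.993
outer loop
vertex 2.904 2.403 -0.813
vertex 2.637 1.488 -0.897
vertex 3.562 1.708 -0.786
endloop
endfacet
facet normal 0.401 0.412 0.818
outer loop
vertex 2.904 2.403 -0.813
vertex 3.562 1.708 -0.786
vertex 3.734 2.512 -1.275
endloop
endfacet
facet normal 0.104 0.910 0.401
outer loop
vertex 2.904 2.403 -0.813
vertex 3.734 2.512 -1.275
vertex 2.917 2.788 -1.689
endloop
endfacet
facet normal -0.586 0.745 0.319
outer loop
vertex 2.904 2.403 -0.813
vertex 2.917 2.788 -1.689
vertex 2.239 2.155 -1.455
endloop
endfacet
facet normal -0.715 0.146 0.684
outer loop
vertex 2.904 2.403 -0.813
vertex 2.239 2.155 -1.455
vertex 2.637 1.488 -0.897
endloop
endfacet
facet normal 0.898 0.072 0.434
outer loop
vertex 3.734 2.512 -1.275
vertex 3.562 1.708 -0.786
vertex 3.981 1.665 -1.645
endloop
endfacet
facet normal 0.079 -0.693 0.717
outer loop
vertex 3.562 1.708 -0.786
vertex 2.637 1.488 -0.897
vertex 3.303 1.032 -1.411
endloop
endfacet
facet normal -0.907 -0.360 0.217
outer loop
vertex 2.637 1.488 -0.897
vertex 2.239 2.155 -1.455
vertex 2.486 1.308 -1.825
endloop
endfacet
facet normal -0.699 0.611 -0.371
outer loop
vertex 2.239 2.155 -1.455
vertex 2.917 2.788 -1.689
vertex 2.658 2.112 -2.314
endloop
endfacet
facet normal 0.417 0.877 -0.238
outer loop
vertex 2.917 2.788 -1.689
vertex 3.734 2.512 -1.275
vertex 3.583 2.332 -2.203
endloop
endfacet
facet normal 0.586 -0.745 -0.319
outer loop
vertex 3.316 1.417 -2.287
vertex 3.981 1.665 -1.645
vertex 3.303 1.032 -1.411
endloop
endfacet
facet normal -0.104 -0.910 -0.401
outer loop
vertex 3.316 1.417 -2.287
vertex 3.303 1.032 -1.411
vertex 2.486 1.308 -1.825
endloop
endfacet
facet normal -0.401 -0.412 -0.818
outer loop
vertex 3.316 1.417 -2.287
vertex 2.486 1.308 -1.825
vertex 2.658 2.112 -2.314
endloop
endfacet
facet normal 0.105 0.061 -0.993
outer loop
vertex 3.316 1.417 -2.287
vertex 2.658 2.112 -2.314
vertex 3.583 2.332 -2.203
endloop
endfacet
facet normal 0.715 -0.146 -0.684
outer loop
vertex 3.316 1.417 -2.287
vertex 3.583 2.332 -2.203
vertex 3.981 1.665 -1.645
endloop
endfacet
facet normal 0.699 -0.611 0.371
outer loop
vertex 3.303 1.032 -1.411
vertex 3.981 1.665 -1.645
vertex 3.562 1.708 -0.786
endloop
endfacet
facet normal -0.417 -0.877 0.238
outer loop
vertex 2.486 1.308 -1.825
vertex 3.303 1.032 -1.411
vertex 2.637 1.488 -0.897
endloop
endfacet
facet normal -0.898 -0.072 -0.434
outer loop
vertex 2.658 2.112 -2.314
vertex 2.486 1.308 -1.825
vertex 2.239 2.155 -1.455
endloop
endfacet
facet normal -0.079 0.693 -0.717
outer loop
vertex 3.583 2.332 -2.203
vertex 2.658 2.112 -2.314
vertex 2.917 2.788 -1.689
endloop
endfacet
facet normal 0.907 0.360 -0.217
outer loop
vertex 3.981 1.665 -1.645
vertex 3.583 2.332 -2.203
vertex 3.734 2.512 -1.275
endloop
endfacet

endsolid


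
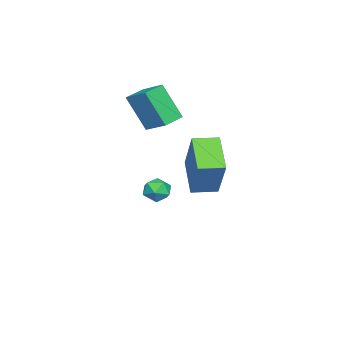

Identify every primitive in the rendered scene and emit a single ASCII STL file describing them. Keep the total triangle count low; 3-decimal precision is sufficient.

solid 
facet normal -0.711 -0.420 0.563
outer loop
vertex 2.987 2.337 1.284
vertex 2.469 3.18 1.259
vertex 2.026 1.696 -0.409
endloop
endfacet
facet normal 0.523 -0.852 0.026
outer loop
vertex 3.151 2.36 -1.299
vertex 2.987 2.337 1.284
vertex 2.026 1.696 -0.409
endloop
endfacet
facet normal -0.712 -0.420 0.563
outer loop
vertex 2.026 1.696 -0.409
vertex 2.469 3.18 1.259
vertex 1.508 2.54 -0.435
endloop
endfacet
facet normal -0.469 -0.313 -0.826
outer loop
vertex 1.508 2.54 -0.435
vertex 3.151 2.36 -1.299
vertex 2.026 1.696 -0.409
endloop
endfacet
facet normal 0.469 0.313 0.826
outer loop
vertex 2.987 2.337 1.284
vertex 3.594 3.844 0.369
vertex 2.469 3.18 1.259
endloop
endfacet
facet normal 0.522 -0.852 0.026
outer loop
vertex 4.112 3.0 0.395
vertex 2.987 2.337 1.284
vertex 3.151 2.36 -1.299
endloop
endfacet
facet normal 0.468 0.313 0.826
outer loop
vertex 4.112 3.0 0.395
vertex 3.594 3.844 0.369
vertex 2.987 2.337 1.284
endloop
endfacet
facet normal -0.523 0.852 -0.025
outer loop
vertex 2.469 3.18 1.259
vertex 3.594 3.844 0.369
vertex 1.508 2.54 -0.435
endloop
endfacet
facet normal -0.469 -0.313 -0.826
outer loop
vertex 2.633 3.203 -1.324
vertex 3.151 2.36 -1.299
vertex 1.508 2.54 -0.435
endloop
endfacet
facet normal -0.523 0.852 -0.026
outer loop
vertex 1.508 2.54 -0.435
vertex 3.594 3.844 0.369
vertex 2.633 3.203 -1.324
endloop
endfacet
facet normal 0.712 0.421 -0.563
outer loop
vertex 2.633 3.203 -1.324
vertex 4.112 3.0 0.395
vertex 3.151 2.36 -1.299
endloop
endfacet
facet normal 0.712 0.420 -0.563
outer loop
vertex 3.594 3.844 0.369
vertex 4.112 3.0 0.395
vertex 2.633 3.203 -1.324
endloop
endfacet
facet normal -0.937 0.097 0.335
outer loop
vertex -1.699 -0.844 -3.756
vertex -1.485 -0.827 -3.163
vertex -1.547 -0.292 -3.491
endloop
endfacet
facet normal -0.867 0.388 -0.312
outer loop
vertex -1.699 -0.844 -3.756
vertex -1.547 -0.292 -3.491
vertex -1.385 -0.41 -4.089
endloop
endfacet
facet normal -0.640 -0.119 -0.759
outer loop
vertex -1.699 -0.844 -3.756
vertex -1.385 -0.41 -4.089
vertex -1.222 -1.018 -4.131
endloop
endfacet
facet normal -0.569 -0.725 -0.387
outer loop
vertex -1.699 -0.844 -3.756
vertex -1.222 -1.018 -4.131
vertex -1.283 -1.276 -3.558
endloop
endfacet
facet normal -0.752 -0.592 0.288
outer loop
vertex -1.699 -0.844 -3.756
vertex -1.283 -1.276 -3.558
vertex -1.485 -0.827 -3.163
endloop
endfacet
facet normal -0.364 0.890 -0.274
outer loop
vertex -1.385 -0.41 -4.089
vertex -1.547 -0.292 -3.491
vertex -0.977 -0.124 -3.702
endloop
endfacet
facet normal -0.476 0.419 0.773
outer loop
vertex -1.547 -0.292 -3.491
vertex -1.485 -0.827 -3.163
vertex -1.038 -0.382 -3.129
endloop
endfacet
facet normal -0.176 -0.694 0.698
outer loop
vertex -1.485 -0.827 -3.163
vertex -1.283 -1.276 -3.558
vertex -0.875 -0.99 -3.171
endloop
endfacet
facet normal 0.121 -0.910 -0.397
outer loop
vertex -1.283 -1.276 -3.558
vertex -1.222 -1.018 -4.131
vertex -0.713 -1.108 -3.769
endloop
endfacet
facet normal 0.006 0.070 -0.997
outer loop
vertex -1.222 -1.018 -4.131
vertex -1.385 -0.41 -4.089
vertex -0.775 -0.573 -4.097
endloop
endfacet
facet normal 0.569 0.725 0.387
outer loop
vertex -0.561 -0.556 -3.504
vertex -0.977 -0.124 -3.702
vertex -1.038 -0.382 -3.129
endloop
endfacet
facet normal 0.640 0.119 0.759
outer loop
vertex -0.561 -0.556 -3.504
vertex -1.038 -0.382 -3.129
vertex -0.875 -0.99 -3.171
endloop
endfacet
facet normal 0.867 -0.388 0.312
outer loop
vertex -0.561 -0.556 -3.504
vertex -0.875 -0.99 -3.171
vertex -0.713 -1.108 -3.769
endloop
endfacet
facet normal 0.937 -0.097 -0.335
outer loop
vertex -0.561 -0.556 -3.504
vertex -0.713 -1.108 -3.769
vertex -0.775 -0.573 -4.097
endloop
endfacet
facet normal 0.752 0.592 -0.288
outer loop
vertex -0.561 -0.556 -3.504
vertex -0.775 -0.573 -4.097
vertex -0.977 -0.124 -3.702
endloop
endfacet
facet normal -0.121 0.910 0.397
outer loop
vertex -1.038 -0.382 -3.129
vertex -0.977 -0.124 -3.702
vertex -1.547 -0.292 -3.491
endloop
endfacet
facet normal -0.006 -0.070 0.997
outer loop
vertex -0.875 -0.99 -3.171
vertex -1.038 -0.382 -3.129
vertex -1.485 -0.827 -3.163
endloop
endfacet
facet normal 0.364 -0.890 0.274
outer loop
vertex -0.713 -1.108 -3.769
vertex -0.875 -0.99 -3.171
vertex -1.283 -1.276 -3.558
endloop
endfacet
facet normal 0.476 -0.419 -0.773
outer loop
vertex -0.775 -0.573 -4.097
vertex -0.713 -1.108 -3.769
vertex -1.222 -1.018 -4.131
endloop
endfacet
facet normal 0.176 0.694 -0.698
outer loop
vertex -0.977 -0.124 -3.702
vertex -0.775 -0.573 -4.097
vertex -1.385 -0.41 -4.089
endloop
endfacet
facet normal -0.932 0.331 0.146
outer loop
vertex -1.633 -1.467 1.396
vertex -1.201 -0.492 1.948
vertex -1.574 -0.63 -0.128
endloop
endfacet
facet normal -0.360 -0.812 -0.460
outer loop
vertex -0.679 -0.948 -0.268
vertex -1.633 -1.467 1.396
vertex -1.574 -0.63 -0.128
endloop
endfacet
facet normal -0.932 0.331 0.145
outer loop
vertex -1.574 -0.63 -0.128
vertex -1.201 -0.492 1.948
vertex -1.142 0.344 0.423
endloop
endfacet
facet normal 0.034 0.481 -0.876
outer loop
vertex -1.142 0.344 0.423
vertex -0.679 -0.948 -0.268
vertex -1.574 -0.63 -0.128
endloop
endfacet
facet normal -0.034 -0.481 0.876
outer loop
vertex -1.633 -1.467 1.396
vertex -0.306 -0.81 1.808
vertex -1.201 -0.492 1.948
endloop
endfacet
facet normal -0.359 -0.812 -0.459
outer loop
vertex -0.738 -1.784 1.257
vertex -1.633 -1.467 1.396
vertex -0.679 -0.948 -0.268
endloop
endfacet
facet normal -0.034 -0.481 0.876
outer loop
vertex -0.738 -1.784 1.257
vertex -0.306 -0.81 1.808
vertex -1.633 -1.467 1.396
endloop
endfacet
facet normal 0.360 0.812 0.459
outer loop
vertex -1.201 -0.492 1.948
vertex -0.306 -0.81 1.808
vertex -1.142 0.344 0.423
endloop
endfacet
facet normal 0.034 0.481 -0.876
outer loop
vertex -0.247 0.027 0.284
vertex -0.679 -0.948 -0.268
vertex -1.142 0.344 0.423
endloop
endfacet
facet normal 0.359 0.812 0.460
outer loop
vertex -1.142 0.344 0.423
vertex -0.306 -0.81 1.808
vertex -0.247 0.027 0.284
endloop
endfacet
facet normal 0.932 -0.331 -0.145
outer loop
vertex -0.247 0.027 0.284
vertex -0.738 -1.784 1.257
vertex -0.679 -0.948 -0.268
endloop
endfacet
facet normal 0.932 -0.331 -0.146
outer loop
vertex -0.306 -0.81 1.808
vertex -0.738 -1.784 1.257
vertex -0.247 0.027 0.284
endloop
endfacet

endsolid


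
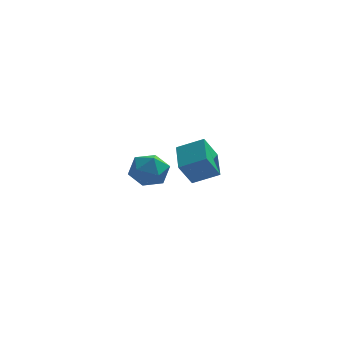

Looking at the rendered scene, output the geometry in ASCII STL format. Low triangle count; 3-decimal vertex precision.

solid 
facet normal -0.421 -0.317 0.850
outer loop
vertex 1.526 3.664 1.731
vertex -0.044 3.753 0.986
vertex 1.713 1.742 1.107
endloop
endfacet
facet normal 0.902 -0.051 0.429
outer loop
vertex 2.464 2.307 -0.406
vertex 1.526 3.664 1.731
vertex 1.713 1.742 1.107
endloop
endfacet
facet normal -0.422 -0.317 0.849
outer loop
vertex 1.713 1.742 1.107
vertex -0.044 3.753 0.986
vertex 0.144 1.831 0.361
endloop
endfacet
facet normal 0.093 -0.947 -0.308
outer loop
vertex 0.144 1.831 0.361
vertex 2.464 2.307 -0.406
vertex 1.713 1.742 1.107
endloop
endfacet
facet normal -0.092 0.947 0.308
outer loop
vertex 1.526 3.664 1.731
vertex 0.707 4.318 -0.527
vertex -0.044 3.753 0.986
endloop
endfacet
facet normal 0.902 -0.051 0.428
outer loop
vertex 2.276 4.229 0.219
vertex 1.526 3.664 1.731
vertex 2.464 2.307 -0.406
endloop
endfacet
facet normal -0.093 0.947 0.308
outer loop
vertex 2.276 4.229 0.219
vertex 0.707 4.318 -0.527
vertex 1.526 3.664 1.731
endloop
endfacet
facet normal -0.902 0.051 -0.429
outer loop
vertex -0.044 3.753 0.986
vertex 0.707 4.318 -0.527
vertex 0.144 1.831 0.361
endloop
endfacet
facet normal 0.092 -0.947 -0.308
outer loop
vertex 0.894 2.396 -1.151
vertex 2.464 2.307 -0.406
vertex 0.144 1.831 0.361
endloop
endfacet
facet normal -0.902 0.051 -0.428
outer loop
vertex 0.144 1.831 0.361
vertex 0.707 4.318 -0.527
vertex 0.894 2.396 -1.151
endloop
endfacet
facet normal 0.421 0.317 -0.850
outer loop
vertex 0.894 2.396 -1.151
vertex 2.276 4.229 0.219
vertex 2.464 2.307 -0.406
endloop
endfacet
facet normal 0.422 0.317 -0.849
outer loop
vertex 0.707 4.318 -0.527
vertex 2.276 4.229 0.219
vertex 0.894 2.396 -1.151
endloop
endfacet
facet normal -0.398 -0.325 0.858
outer loop
vertex -1.936 -3.487 3.804
vertex -1.782 -4.611 3.45
vertex -0.925 -4.056 4.058
endloop
endfacet
facet normal -0.069 0.302 0.951
outer loop
vertex -1.936 -3.487 3.804
vertex -0.925 -4.056 4.058
vertex -0.895 -2.924 3.7
endloop
endfacet
facet normal -0.369 0.777 0.511
outer loop
vertex -1.936 -3.487 3.804
vertex -0.895 -2.924 3.7
vertex -1.734 -2.778 2.872
endloop
endfacet
facet normal -0.885 0.443 0.145
outer loop
vertex -1.936 -3.487 3.804
vertex -1.734 -2.778 2.872
vertex -2.282 -3.821 2.717
endloop
endfacet
facet normal -0.902 -0.237 0.360
outer loop
vertex -1.936 -3.487 3.804
vertex -2.282 -3.821 2.717
vertex -1.782 -4.611 3.45
endloop
endfacet
facet normal 0.613 0.223 0.757
outer loop
vertex -0.895 -2.924 3.7
vertex -0.925 -4.056 4.058
vertex -0.098 -3.699 3.283
endloop
endfacet
facet normal 0.081 -0.790 0.607
outer loop
vertex -0.925 -4.056 4.058
vertex -1.782 -4.611 3.45
vertex -0.646 -4.742 3.128
endloop
endfacet
facet normal -0.735 -0.649 -0.198
outer loop
vertex -1.782 -4.611 3.45
vertex -2.282 -3.821 2.717
vertex -1.485 -4.596 2.3
endloop
endfacet
facet normal -0.706 0.452 -0.545
outer loop
vertex -2.282 -3.821 2.717
vertex -1.734 -2.778 2.872
vertex -1.455 -3.464 1.942
endloop
endfacet
facet normal 0.127 0.991 0.046
outer loop
vertex -1.734 -2.778 2.872
vertex -0.895 -2.924 3.7
vertex -0.598 -2.909 2.55
endloop
endfacet
facet normal 0.885 -0.443 -0.145
outer loop
vertex -0.444 -4.033 2.196
vertex -0.098 -3.699 3.283
vertex -0.646 -4.742 3.128
endloop
endfacet
facet normal 0.369 -0.777 -0.511
outer loop
vertex -0.444 -4.033 2.196
vertex -0.646 -4.742 3.128
vertex -1.485 -4.596 2.3
endloop
endfacet
facet normal 0.069 -0.302 -0.951
outer loop
vertex -0.444 -4.033 2.196
vertex -1.485 -4.596 2.3
vertex -1.455 -3.464 1.942
endloop
endfacet
facet normal 0.398 0.325 -0.858
outer loop
vertex -0.444 -4.033 2.196
vertex -1.455 -3.464 1.942
vertex -0.598 -2.909 2.55
endloop
endfacet
facet normal 0.902 0.237 -0.360
outer loop
vertex -0.444 -4.033 2.196
vertex -0.598 -2.909 2.55
vertex -0.098 -3.699 3.283
endloop
endfacet
facet normal 0.706 -0.452 0.545
outer loop
vertex -0.646 -4.742 3.128
vertex -0.098 -3.699 3.283
vertex -0.925 -4.056 4.058
endloop
endfacet
facet normal -0.127 -0.991 -0.046
outer loop
vertex -1.485 -4.596 2.3
vertex -0.646 -4.742 3.128
vertex -1.782 -4.611 3.45
endloop
endfacet
facet normal -0.613 -0.223 -0.757
outer loop
vertex -1.455 -3.464 1.942
vertex -1.485 -4.596 2.3
vertex -2.282 -3.821 2.717
endloop
endfacet
facet normal -0.081 0.790 -0.607
outer loop
vertex -0.598 -2.909 2.55
vertex -1.455 -3.464 1.942
vertex -1.734 -2.778 2.872
endloop
endfacet
facet normal 0.735 0.649 0.198
outer loop
vertex -0.098 -3.699 3.283
vertex -0.598 -2.909 2.55
vertex -0.895 -2.924 3.7
endloop
endfacet

endsolid


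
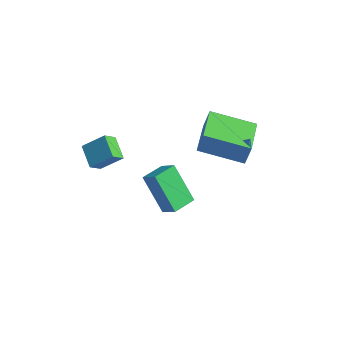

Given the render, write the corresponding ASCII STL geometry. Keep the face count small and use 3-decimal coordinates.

solid 
facet normal -0.498 0.858 -0.129
outer loop
vertex -0.445 4.051 1.288
vertex 1.331 5.004 0.773
vertex -0.596 3.82 0.337
endloop
endfacet
facet normal -0.854 -0.458 0.247
outer loop
vertex 0.369 2.156 0.587
vertex -0.445 4.051 1.288
vertex -0.596 3.82 0.337
endloop
endfacet
facet normal -0.498 0.858 -0.129
outer loop
vertex -0.596 3.82 0.337
vertex 1.331 5.004 0.773
vertex 1.179 4.773 -0.177
endloop
endfacet
facet normal -0.153 -0.233 -0.960
outer loop
vertex 1.179 4.773 -0.177
vertex 0.369 2.156 0.587
vertex -0.596 3.82 0.337
endloop
endfacet
facet normal 0.153 0.233 0.960
outer loop
vertex -0.445 4.051 1.288
vertex 2.296 3.34 1.023
vertex 1.331 5.004 0.773
endloop
endfacet
facet normal -0.853 -0.458 0.248
outer loop
vertex 0.521 2.387 1.537
vertex -0.445 4.051 1.288
vertex 0.369 2.156 0.587
endloop
endfacet
facet normal 0.153 0.233 0.960
outer loop
vertex 0.521 2.387 1.537
vertex 2.296 3.34 1.023
vertex -0.445 4.051 1.288
endloop
endfacet
facet normal 0.854 0.458 -0.248
outer loop
vertex 1.331 5.004 0.773
vertex 2.296 3.34 1.023
vertex 1.179 4.773 -0.177
endloop
endfacet
facet normal -0.154 -0.233 -0.960
outer loop
vertex 2.145 3.109 0.072
vertex 0.369 2.156 0.587
vertex 1.179 4.773 -0.177
endloop
endfacet
facet normal 0.854 0.459 -0.247
outer loop
vertex 1.179 4.773 -0.177
vertex 2.296 3.34 1.023
vertex 2.145 3.109 0.072
endloop
endfacet
facet normal 0.498 -0.858 0.129
outer loop
vertex 2.145 3.109 0.072
vertex 0.521 2.387 1.537
vertex 0.369 2.156 0.587
endloop
endfacet
facet normal 0.498 -0.858 0.129
outer loop
vertex 2.296 3.34 1.023
vertex 0.521 2.387 1.537
vertex 2.145 3.109 0.072
endloop
endfacet
facet normal -0.609 -0.513 -0.605
outer loop
vertex -2.734 -1.445 1.779
vertex -2.673 -0.868 1.228
vertex -1.866 -1.957 1.339
endloop
endfacet
facet normal -0.076 -0.721 0.689
outer loop
vertex -1.147 -1.352 2.052
vertex -2.734 -1.445 1.779
vertex -1.866 -1.957 1.339
endloop
endfacet
facet normal -0.609 -0.513 -0.605
outer loop
vertex -1.866 -1.957 1.339
vertex -2.673 -0.868 1.228
vertex -1.805 -1.38 0.788
endloop
endfacet
facet normal 0.789 -0.466 -0.400
outer loop
vertex -1.805 -1.38 0.788
vertex -1.147 -1.352 2.052
vertex -1.866 -1.957 1.339
endloop
endfacet
facet normal -0.789 0.466 0.400
outer loop
vertex -2.734 -1.445 1.779
vertex -1.954 -0.263 1.941
vertex -2.673 -0.868 1.228
endloop
endfacet
facet normal -0.076 -0.721 0.689
outer loop
vertex -2.015 -0.84 2.492
vertex -2.734 -1.445 1.779
vertex -1.147 -1.352 2.052
endloop
endfacet
facet normal -0.789 0.466 0.400
outer loop
vertex -2.015 -0.84 2.492
vertex -1.954 -0.263 1.941
vertex -2.734 -1.445 1.779
endloop
endfacet
facet normal 0.076 0.721 -0.689
outer loop
vertex -2.673 -0.868 1.228
vertex -1.954 -0.263 1.941
vertex -1.805 -1.38 0.788
endloop
endfacet
facet normal 0.789 -0.466 -0.400
outer loop
vertex -1.086 -0.775 1.501
vertex -1.147 -1.352 2.052
vertex -1.805 -1.38 0.788
endloop
endfacet
facet normal 0.076 0.721 -0.689
outer loop
vertex -1.805 -1.38 0.788
vertex -1.954 -0.263 1.941
vertex -1.086 -0.775 1.501
endloop
endfacet
facet normal 0.609 0.513 0.605
outer loop
vertex -1.086 -0.775 1.501
vertex -2.015 -0.84 2.492
vertex -1.147 -1.352 2.052
endloop
endfacet
facet normal 0.609 0.513 0.605
outer loop
vertex -1.954 -0.263 1.941
vertex -2.015 -0.84 2.492
vertex -1.086 -0.775 1.501
endloop
endfacet
facet normal -0.772 0.060 -0.633
outer loop
vertex -1.676 1.087 -1.83
vertex -1.558 2.21 -1.868
vertex -0.448 0.906 -3.346
endloop
endfacet
facet normal -0.105 -0.994 0.034
outer loop
vertex 0.278 0.85 -2.752
vertex -1.676 1.087 -1.83
vertex -0.448 0.906 -3.346
endloop
endfacet
facet normal -0.772 0.059 -0.632
outer loop
vertex -0.448 0.906 -3.346
vertex -1.558 2.21 -1.868
vertex -0.33 2.029 -3.385
endloop
endfacet
facet normal 0.626 -0.093 -0.774
outer loop
vertex -0.33 2.029 -3.385
vertex 0.278 0.85 -2.752
vertex -0.448 0.906 -3.346
endloop
endfacet
facet normal -0.626 0.092 0.774
outer loop
vertex -1.676 1.087 -1.83
vertex -0.832 2.154 -1.274
vertex -1.558 2.21 -1.868
endloop
endfacet
facet normal -0.105 -0.994 0.034
outer loop
vertex -0.95 1.031 -1.235
vertex -1.676 1.087 -1.83
vertex 0.278 0.85 -2.752
endloop
endfacet
facet normal -0.627 0.093 0.774
outer loop
vertex -0.95 1.031 -1.235
vertex -0.832 2.154 -1.274
vertex -1.676 1.087 -1.83
endloop
endfacet
facet normal 0.104 0.994 -0.034
outer loop
vertex -1.558 2.21 -1.868
vertex -0.832 2.154 -1.274
vertex -0.33 2.029 -3.385
endloop
endfacet
facet normal 0.627 -0.092 -0.774
outer loop
vertex 0.396 1.973 -2.79
vertex 0.278 0.85 -2.752
vertex -0.33 2.029 -3.385
endloop
endfacet
facet normal 0.105 0.994 -0.034
outer loop
vertex -0.33 2.029 -3.385
vertex -0.832 2.154 -1.274
vertex 0.396 1.973 -2.79
endloop
endfacet
facet normal 0.772 -0.060 0.632
outer loop
vertex 0.396 1.973 -2.79
vertex -0.95 1.031 -1.235
vertex 0.278 0.85 -2.752
endloop
endfacet
facet normal 0.772 -0.059 0.633
outer loop
vertex -0.832 2.154 -1.274
vertex -0.95 1.031 -1.235
vertex 0.396 1.973 -2.79
endloop
endfacet

endsolid


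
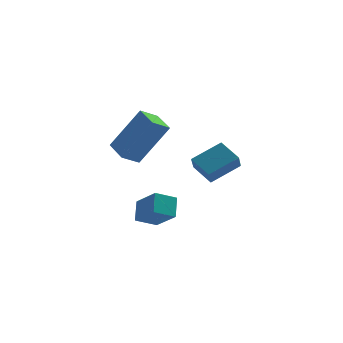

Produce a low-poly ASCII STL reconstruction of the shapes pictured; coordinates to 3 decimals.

solid 
facet normal -0.815 -0.424 0.395
outer loop
vertex -2.633 -0.637 -2.875
vertex -3.462 0.196 -3.69
vertex -2.621 -1.365 -3.632
endloop
endfacet
facet normal 0.579 -0.583 0.570
outer loop
vertex -1.798 -0.936 -4.03
vertex -2.633 -0.637 -2.875
vertex -2.621 -1.365 -3.632
endloop
endfacet
facet normal -0.815 -0.424 0.396
outer loop
vertex -2.621 -1.365 -3.632
vertex -3.462 0.196 -3.69
vertex -3.45 -0.532 -4.446
endloop
endfacet
facet normal 0.012 -0.693 -0.721
outer loop
vertex -3.45 -0.532 -4.446
vertex -1.798 -0.936 -4.03
vertex -2.621 -1.365 -3.632
endloop
endfacet
facet normal -0.013 0.693 0.721
outer loop
vertex -2.633 -0.637 -2.875
vertex -2.639 0.625 -4.088
vertex -3.462 0.196 -3.69
endloop
endfacet
facet normal 0.580 -0.582 0.570
outer loop
vertex -1.81 -0.208 -3.274
vertex -2.633 -0.637 -2.875
vertex -1.798 -0.936 -4.03
endloop
endfacet
facet normal -0.012 0.693 0.721
outer loop
vertex -1.81 -0.208 -3.274
vertex -2.639 0.625 -4.088
vertex -2.633 -0.637 -2.875
endloop
endfacet
facet normal -0.579 0.583 -0.570
outer loop
vertex -3.462 0.196 -3.69
vertex -2.639 0.625 -4.088
vertex -3.45 -0.532 -4.446
endloop
endfacet
facet normal 0.012 -0.693 -0.721
outer loop
vertex -2.627 -0.103 -4.845
vertex -1.798 -0.936 -4.03
vertex -3.45 -0.532 -4.446
endloop
endfacet
facet normal -0.580 0.583 -0.570
outer loop
vertex -3.45 -0.532 -4.446
vertex -2.639 0.625 -4.088
vertex -2.627 -0.103 -4.845
endloop
endfacet
facet normal 0.815 0.424 -0.395
outer loop
vertex -2.627 -0.103 -4.845
vertex -1.81 -0.208 -3.274
vertex -1.798 -0.936 -4.03
endloop
endfacet
facet normal 0.815 0.424 -0.395
outer loop
vertex -2.639 0.625 -4.088
vertex -1.81 -0.208 -3.274
vertex -2.627 -0.103 -4.845
endloop
endfacet
facet normal -0.645 0.571 0.508
outer loop
vertex -1.299 0.407 -1.366
vertex -0.147 1.071 -0.649
vertex -1.255 1.045 -2.027
endloop
endfacet
facet normal -0.762 -0.440 -0.475
outer loop
vertex -0.513 0.389 -2.611
vertex -1.299 0.407 -1.366
vertex -1.255 1.045 -2.027
endloop
endfacet
facet normal -0.645 0.571 0.508
outer loop
vertex -1.255 1.045 -2.027
vertex -0.147 1.071 -0.649
vertex -0.103 1.709 -1.31
endloop
endfacet
facet normal 0.048 0.694 -0.719
outer loop
vertex -0.103 1.709 -1.31
vertex -0.513 0.389 -2.611
vertex -1.255 1.045 -2.027
endloop
endfacet
facet normal -0.048 -0.694 0.719
outer loop
vertex -1.299 0.407 -1.366
vertex 0.595 0.415 -1.233
vertex -0.147 1.071 -0.649
endloop
endfacet
facet normal -0.762 -0.440 -0.475
outer loop
vertex -0.557 -0.249 -1.95
vertex -1.299 0.407 -1.366
vertex -0.513 0.389 -2.611
endloop
endfacet
facet normal -0.048 -0.694 0.719
outer loop
vertex -0.557 -0.249 -1.95
vertex 0.595 0.415 -1.233
vertex -1.299 0.407 -1.366
endloop
endfacet
facet normal 0.762 0.440 0.475
outer loop
vertex -0.147 1.071 -0.649
vertex 0.595 0.415 -1.233
vertex -0.103 1.709 -1.31
endloop
endfacet
facet normal 0.048 0.694 -0.719
outer loop
vertex 0.639 1.053 -1.894
vertex -0.513 0.389 -2.611
vertex -0.103 1.709 -1.31
endloop
endfacet
facet normal 0.762 0.440 0.475
outer loop
vertex -0.103 1.709 -1.31
vertex 0.595 0.415 -1.233
vertex 0.639 1.053 -1.894
endloop
endfacet
facet normal 0.645 -0.571 -0.508
outer loop
vertex 0.639 1.053 -1.894
vertex -0.557 -0.249 -1.95
vertex -0.513 0.389 -2.611
endloop
endfacet
facet normal 0.645 -0.571 -0.508
outer loop
vertex 0.595 0.415 -1.233
vertex -0.557 -0.249 -1.95
vertex 0.639 1.053 -1.894
endloop
endfacet
facet normal -0.542 -0.047 -0.839
outer loop
vertex -3.743 -2.361 -0.384
vertex -4.311 -1.412 -0.07
vertex -3.124 -1.849 -0.812
endloop
endfacet
facet normal 0.494 -0.825 -0.273
outer loop
vertex -1.949 -1.748 1.01
vertex -3.743 -2.361 -0.384
vertex -3.124 -1.849 -0.812
endloop
endfacet
facet normal -0.542 -0.047 -0.839
outer loop
vertex -3.124 -1.849 -0.812
vertex -4.311 -1.412 -0.07
vertex -3.692 -0.9 -0.498
endloop
endfacet
facet normal 0.680 0.563 -0.470
outer loop
vertex -3.692 -0.9 -0.498
vertex -1.949 -1.748 1.01
vertex -3.124 -1.849 -0.812
endloop
endfacet
facet normal -0.680 -0.563 0.470
outer loop
vertex -3.743 -2.361 -0.384
vertex -3.136 -1.311 1.752
vertex -4.311 -1.412 -0.07
endloop
endfacet
facet normal 0.494 -0.825 -0.273
outer loop
vertex -2.568 -2.26 1.438
vertex -3.743 -2.361 -0.384
vertex -1.949 -1.748 1.01
endloop
endfacet
facet normal -0.680 -0.563 0.470
outer loop
vertex -2.568 -2.26 1.438
vertex -3.136 -1.311 1.752
vertex -3.743 -2.361 -0.384
endloop
endfacet
facet normal -0.494 0.825 0.273
outer loop
vertex -4.311 -1.412 -0.07
vertex -3.136 -1.311 1.752
vertex -3.692 -0.9 -0.498
endloop
endfacet
facet normal 0.680 0.563 -0.470
outer loop
vertex -2.517 -0.799 1.324
vertex -1.949 -1.748 1.01
vertex -3.692 -0.9 -0.498
endloop
endfacet
facet normal -0.494 0.825 0.273
outer loop
vertex -3.692 -0.9 -0.498
vertex -3.136 -1.311 1.752
vertex -2.517 -0.799 1.324
endloop
endfacet
facet normal 0.542 0.047 0.839
outer loop
vertex -2.517 -0.799 1.324
vertex -2.568 -2.26 1.438
vertex -1.949 -1.748 1.01
endloop
endfacet
facet normal 0.542 0.047 0.839
outer loop
vertex -3.136 -1.311 1.752
vertex -2.568 -2.26 1.438
vertex -2.517 -0.799 1.324
endloop
endfacet

endsolid


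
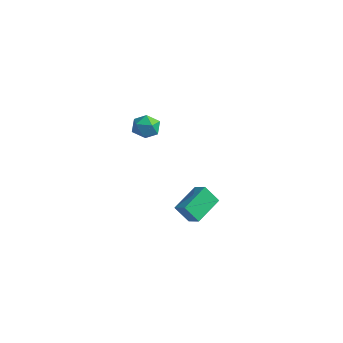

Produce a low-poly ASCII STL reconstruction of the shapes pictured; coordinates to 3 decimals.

solid 
facet normal -0.453 -0.386 0.804
outer loop
vertex -2.176 1.833 -3.599
vertex -2.414 3.618 -2.876
vertex -3.015 1.9 -4.04
endloop
endfacet
facet normal 0.123 -0.920 -0.373
outer loop
vertex -2.426 2.402 -5.084
vertex -2.176 1.833 -3.599
vertex -3.015 1.9 -4.04
endloop
endfacet
facet normal -0.452 -0.387 0.804
outer loop
vertex -3.015 1.9 -4.04
vertex -2.414 3.618 -2.876
vertex -3.253 3.684 -3.316
endloop
endfacet
facet normal -0.883 0.071 -0.464
outer loop
vertex -3.253 3.684 -3.316
vertex -2.426 2.402 -5.084
vertex -3.015 1.9 -4.04
endloop
endfacet
facet normal 0.883 -0.070 0.464
outer loop
vertex -2.176 1.833 -3.599
vertex -1.825 4.12 -3.92
vertex -2.414 3.618 -2.876
endloop
endfacet
facet normal 0.123 -0.920 -0.373
outer loop
vertex -1.587 2.336 -4.644
vertex -2.176 1.833 -3.599
vertex -2.426 2.402 -5.084
endloop
endfacet
facet normal 0.883 -0.070 0.464
outer loop
vertex -1.587 2.336 -4.644
vertex -1.825 4.12 -3.92
vertex -2.176 1.833 -3.599
endloop
endfacet
facet normal -0.123 0.920 0.373
outer loop
vertex -2.414 3.618 -2.876
vertex -1.825 4.12 -3.92
vertex -3.253 3.684 -3.316
endloop
endfacet
facet normal -0.883 0.070 -0.464
outer loop
vertex -2.664 4.187 -4.361
vertex -2.426 2.402 -5.084
vertex -3.253 3.684 -3.316
endloop
endfacet
facet normal -0.123 0.920 0.373
outer loop
vertex -3.253 3.684 -3.316
vertex -1.825 4.12 -3.92
vertex -2.664 4.187 -4.361
endloop
endfacet
facet normal 0.452 0.386 -0.804
outer loop
vertex -2.664 4.187 -4.361
vertex -1.587 2.336 -4.644
vertex -2.426 2.402 -5.084
endloop
endfacet
facet normal 0.453 0.386 -0.803
outer loop
vertex -1.825 4.12 -3.92
vertex -1.587 2.336 -4.644
vertex -2.664 4.187 -4.361
endloop
endfacet
facet normal -0.942 0.327 0.078
outer loop
vertex -3.928 0.258 2.613
vertex -3.986 -0.094 3.386
vertex -3.714 0.709 3.303
endloop
endfacet
facet normal -0.552 0.766 -0.329
outer loop
vertex -3.928 0.258 2.613
vertex -3.714 0.709 3.303
vertex -3.235 0.752 2.6
endloop
endfacet
facet normal -0.292 0.387 -0.875
outer loop
vertex -3.928 0.258 2.613
vertex -3.235 0.752 2.6
vertex -3.211 -0.023 2.249
endloop
endfacet
facet normal -0.521 -0.286 -0.805
outer loop
vertex -3.928 0.258 2.613
vertex -3.211 -0.023 2.249
vertex -3.675 -0.546 2.735
endloop
endfacet
facet normal -0.921 -0.323 -0.216
outer loop
vertex -3.928 0.258 2.613
vertex -3.675 -0.546 2.735
vertex -3.986 -0.094 3.386
endloop
endfacet
facet normal -0.001 0.998 0.060
outer loop
vertex -3.235 0.752 2.6
vertex -3.714 0.709 3.303
vertex -2.865 0.706 3.365
endloop
endfacet
facet normal -0.631 0.288 0.720
outer loop
vertex -3.714 0.709 3.303
vertex -3.986 -0.094 3.386
vertex -3.329 0.183 3.851
endloop
endfacet
facet normal -0.599 -0.763 0.244
outer loop
vertex -3.986 -0.094 3.386
vertex -3.675 -0.546 2.735
vertex -3.305 -0.592 3.5
endloop
endfacet
facet normal 0.049 -0.703 -0.709
outer loop
vertex -3.675 -0.546 2.735
vertex -3.211 -0.023 2.249
vertex -2.826 -0.549 2.797
endloop
endfacet
facet normal 0.419 0.385 -0.822
outer loop
vertex -3.211 -0.023 2.249
vertex -3.235 0.752 2.6
vertex -2.554 0.254 2.714
endloop
endfacet
facet normal 0.521 0.286 0.805
outer loop
vertex -2.612 -0.098 3.487
vertex -2.865 0.706 3.365
vertex -3.329 0.183 3.851
endloop
endfacet
facet normal 0.292 -0.387 0.875
outer loop
vertex -2.612 -0.098 3.487
vertex -3.329 0.183 3.851
vertex -3.305 -0.592 3.5
endloop
endfacet
facet normal 0.552 -0.766 0.329
outer loop
vertex -2.612 -0.098 3.487
vertex -3.305 -0.592 3.5
vertex -2.826 -0.549 2.797
endloop
endfacet
facet normal 0.942 -0.327 -0.078
outer loop
vertex -2.612 -0.098 3.487
vertex -2.826 -0.549 2.797
vertex -2.554 0.254 2.714
endloop
endfacet
facet normal 0.921 0.323 0.216
outer loop
vertex -2.612 -0.098 3.487
vertex -2.554 0.254 2.714
vertex -2.865 0.706 3.365
endloop
endfacet
facet normal -0.049 0.703 0.709
outer loop
vertex -3.329 0.183 3.851
vertex -2.865 0.706 3.365
vertex -3.714 0.709 3.303
endloop
endfacet
facet normal -0.419 -0.385 0.822
outer loop
vertex -3.305 -0.592 3.5
vertex -3.329 0.183 3.851
vertex -3.986 -0.094 3.386
endloop
endfacet
facet normal 0.001 -0.998 -0.060
outer loop
vertex -2.826 -0.549 2.797
vertex -3.305 -0.592 3.5
vertex -3.675 -0.546 2.735
endloop
endfacet
facet normal 0.631 -0.288 -0.720
outer loop
vertex -2.554 0.254 2.714
vertex -2.826 -0.549 2.797
vertex -3.211 -0.023 2.249
endloop
endfacet
facet normal 0.599 0.763 -0.244
outer loop
vertex -2.865 0.706 3.365
vertex -2.554 0.254 2.714
vertex -3.235 0.752 2.6
endloop
endfacet

endsolid


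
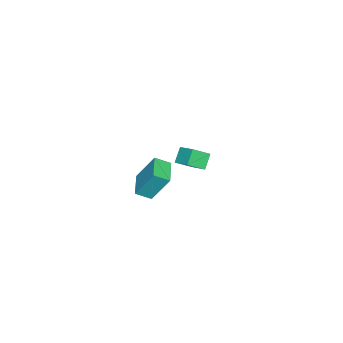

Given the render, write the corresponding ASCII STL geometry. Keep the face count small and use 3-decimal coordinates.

solid 
facet normal -0.697 -0.020 0.717
outer loop
vertex -4.133 -3.246 0.581
vertex -3.679 -2.396 1.046
vertex -4.728 -2.622 0.019
endloop
endfacet
facet normal -0.424 -0.795 -0.434
outer loop
vertex -4.101 -2.604 -0.626
vertex -4.133 -3.246 0.581
vertex -4.728 -2.622 0.019
endloop
endfacet
facet normal -0.697 -0.020 0.717
outer loop
vertex -4.728 -2.622 0.019
vertex -3.679 -2.396 1.046
vertex -4.275 -1.771 0.484
endloop
endfacet
facet normal -0.579 0.606 -0.546
outer loop
vertex -4.275 -1.771 0.484
vertex -4.101 -2.604 -0.626
vertex -4.728 -2.622 0.019
endloop
endfacet
facet normal 0.578 -0.607 0.545
outer loop
vertex -4.133 -3.246 0.581
vertex -3.052 -2.378 0.401
vertex -3.679 -2.396 1.046
endloop
endfacet
facet normal -0.424 -0.795 -0.434
outer loop
vertex -3.505 -3.229 -0.064
vertex -4.133 -3.246 0.581
vertex -4.101 -2.604 -0.626
endloop
endfacet
facet normal 0.578 -0.606 0.547
outer loop
vertex -3.505 -3.229 -0.064
vertex -3.052 -2.378 0.401
vertex -4.133 -3.246 0.581
endloop
endfacet
facet normal 0.424 0.795 0.434
outer loop
vertex -3.679 -2.396 1.046
vertex -3.052 -2.378 0.401
vertex -4.275 -1.771 0.484
endloop
endfacet
facet normal -0.577 0.607 -0.546
outer loop
vertex -3.647 -1.754 -0.161
vertex -4.101 -2.604 -0.626
vertex -4.275 -1.771 0.484
endloop
endfacet
facet normal 0.424 0.795 0.434
outer loop
vertex -4.275 -1.771 0.484
vertex -3.052 -2.378 0.401
vertex -3.647 -1.754 -0.161
endloop
endfacet
facet normal 0.697 0.020 -0.717
outer loop
vertex -3.647 -1.754 -0.161
vertex -3.505 -3.229 -0.064
vertex -4.101 -2.604 -0.626
endloop
endfacet
facet normal 0.698 0.020 -0.716
outer loop
vertex -3.052 -2.378 0.401
vertex -3.505 -3.229 -0.064
vertex -3.647 -1.754 -0.161
endloop
endfacet
facet normal -0.909 -0.390 0.147
outer loop
vertex 1.545 -1.827 4.531
vertex 1.213 -1.199 4.142
vertex 1.666 -2.652 3.095
endloop
endfacet
facet normal 0.409 -0.776 0.480
outer loop
vertex 2.767 -2.181 2.918
vertex 1.545 -1.827 4.531
vertex 1.666 -2.652 3.095
endloop
endfacet
facet normal -0.910 -0.389 0.146
outer loop
vertex 1.666 -2.652 3.095
vertex 1.213 -1.199 4.142
vertex 1.335 -2.023 2.706
endloop
endfacet
facet normal 0.073 -0.496 -0.865
outer loop
vertex 1.335 -2.023 2.706
vertex 2.767 -2.181 2.918
vertex 1.666 -2.652 3.095
endloop
endfacet
facet normal -0.074 0.497 0.865
outer loop
vertex 1.545 -1.827 4.531
vertex 2.314 -0.728 3.965
vertex 1.213 -1.199 4.142
endloop
endfacet
facet normal 0.409 -0.776 0.480
outer loop
vertex 2.645 -1.357 4.354
vertex 1.545 -1.827 4.531
vertex 2.767 -2.181 2.918
endloop
endfacet
facet normal -0.073 0.497 0.865
outer loop
vertex 2.645 -1.357 4.354
vertex 2.314 -0.728 3.965
vertex 1.545 -1.827 4.531
endloop
endfacet
facet normal -0.409 0.776 -0.480
outer loop
vertex 1.213 -1.199 4.142
vertex 2.314 -0.728 3.965
vertex 1.335 -2.023 2.706
endloop
endfacet
facet normal 0.073 -0.497 -0.865
outer loop
vertex 2.435 -1.553 2.529
vertex 2.767 -2.181 2.918
vertex 1.335 -2.023 2.706
endloop
endfacet
facet normal -0.409 0.776 -0.480
outer loop
vertex 1.335 -2.023 2.706
vertex 2.314 -0.728 3.965
vertex 2.435 -1.553 2.529
endloop
endfacet
facet normal 0.909 0.390 -0.146
outer loop
vertex 2.435 -1.553 2.529
vertex 2.645 -1.357 4.354
vertex 2.767 -2.181 2.918
endloop
endfacet
facet normal 0.910 0.388 -0.146
outer loop
vertex 2.314 -0.728 3.965
vertex 2.645 -1.357 4.354
vertex 2.435 -1.553 2.529
endloop
endfacet

endsolid
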